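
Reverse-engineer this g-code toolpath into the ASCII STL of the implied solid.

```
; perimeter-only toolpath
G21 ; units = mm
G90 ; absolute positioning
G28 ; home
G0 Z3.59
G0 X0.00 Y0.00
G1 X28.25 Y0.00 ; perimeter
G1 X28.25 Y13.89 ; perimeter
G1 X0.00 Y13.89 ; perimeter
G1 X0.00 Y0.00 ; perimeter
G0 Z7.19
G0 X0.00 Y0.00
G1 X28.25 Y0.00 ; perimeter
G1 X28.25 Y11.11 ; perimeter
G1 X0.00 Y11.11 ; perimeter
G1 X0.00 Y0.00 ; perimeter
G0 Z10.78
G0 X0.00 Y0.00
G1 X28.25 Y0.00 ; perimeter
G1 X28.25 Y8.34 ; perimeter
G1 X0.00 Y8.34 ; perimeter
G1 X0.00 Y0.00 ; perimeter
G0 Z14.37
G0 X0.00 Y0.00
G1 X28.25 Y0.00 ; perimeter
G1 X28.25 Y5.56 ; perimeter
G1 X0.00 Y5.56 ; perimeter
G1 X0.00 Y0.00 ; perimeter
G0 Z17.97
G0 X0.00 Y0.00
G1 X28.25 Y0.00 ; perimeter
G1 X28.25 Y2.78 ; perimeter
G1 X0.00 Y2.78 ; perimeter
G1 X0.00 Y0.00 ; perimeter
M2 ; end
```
solid part
  facet normal 0.0000 0.0000 -1.0000
    outer loop
      vertex 28.25 16.67 0.00
      vertex 28.25 0.00 0.00
      vertex 0.00 0.00 0.00
    endloop
  endfacet
  facet normal 0.0000 0.0000 -1.0000
    outer loop
      vertex 0.00 16.67 0.00
      vertex 28.25 16.67 0.00
      vertex 0.00 0.00 0.00
    endloop
  endfacet
  facet normal 0.0000 -1.0000 0.0000
    outer loop
      vertex 0.00 0.00 0.00
      vertex 28.25 0.00 0.00
      vertex 28.25 0.00 21.56
    endloop
  endfacet
  facet normal 0.0000 -1.0000 0.0000
    outer loop
      vertex 0.00 0.00 0.00
      vertex 28.25 0.00 21.56
      vertex 0.00 0.00 21.56
    endloop
  endfacet
  facet normal 0.0000 0.7911 0.6117
    outer loop
      vertex 0.00 0.00 21.56
      vertex 28.25 0.00 21.56
      vertex 28.25 16.67 0.00
    endloop
  endfacet
  facet normal 0.0000 0.7911 0.6117
    outer loop
      vertex 0.00 0.00 21.56
      vertex 28.25 16.67 0.00
      vertex 0.00 16.67 0.00
    endloop
  endfacet
  facet normal -1.0000 0.0000 0.0000
    outer loop
      vertex 0.00 0.00 21.56
      vertex 0.00 16.67 0.00
      vertex 0.00 0.00 0.00
    endloop
  endfacet
  facet normal 1.0000 0.0000 0.0000
    outer loop
      vertex 28.25 0.00 0.00
      vertex 28.25 16.67 0.00
      vertex 28.25 0.00 21.56
    endloop
  endfacet
endsolid part

The G0 Z moves step by Δz≈3.59 mm. The G1 loops shrink linearly with z, so the solid tapers from its base footprint up to z≈21.6. Closing with a flat bottom cap and the tapered top and triangulating gives 8 facets — a wedge (ramp): 28.2 × 16.7 mm base, rising to 21.6 mm along the y=0 edge and sloping linearly to z=0 at y=16.7.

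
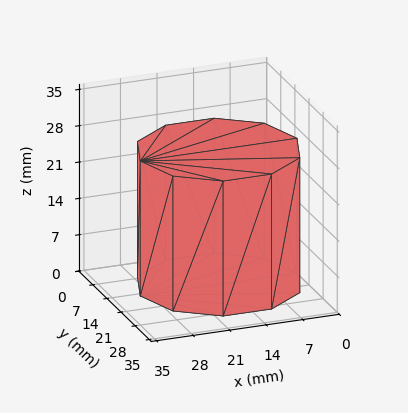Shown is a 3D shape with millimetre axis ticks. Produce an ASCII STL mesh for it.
Reading the render: the shape is a regular 10-sided prism (a cylinder approximated with 10 flat sides), circumscribed radius ≈ 15 mm, height ≈ 26 mm (dimensions read to the nearest mm from the axis ticks). For the STL, each face is triangulated and given an outward normal.

solid part
  facet normal 0.0000 0.0000 -1.0000
    outer loop
      vertex 19.64 29.27 0.00
      vertex 27.14 23.82 0.00
      vertex 30.00 15.00 0.00
    endloop
  endfacet
  facet normal 0.0000 0.0000 -1.0000
    outer loop
      vertex 10.36 29.27 0.00
      vertex 19.64 29.27 0.00
      vertex 30.00 15.00 0.00
    endloop
  endfacet
  facet normal 0.0000 0.0000 -1.0000
    outer loop
      vertex 2.86 23.82 0.00
      vertex 10.36 29.27 0.00
      vertex 30.00 15.00 0.00
    endloop
  endfacet
  facet normal 0.0000 0.0000 -1.0000
    outer loop
      vertex 0.00 15.00 0.00
      vertex 2.86 23.82 0.00
      vertex 30.00 15.00 0.00
    endloop
  endfacet
  facet normal 0.0000 0.0000 -1.0000
    outer loop
      vertex 2.86 6.18 0.00
      vertex 0.00 15.00 0.00
      vertex 30.00 15.00 0.00
    endloop
  endfacet
  facet normal 0.0000 0.0000 -1.0000
    outer loop
      vertex 10.36 0.73 0.00
      vertex 2.86 6.18 0.00
      vertex 30.00 15.00 0.00
    endloop
  endfacet
  facet normal 0.0000 0.0000 -1.0000
    outer loop
      vertex 19.64 0.73 0.00
      vertex 10.36 0.73 0.00
      vertex 30.00 15.00 0.00
    endloop
  endfacet
  facet normal 0.0000 0.0000 -1.0000
    outer loop
      vertex 27.14 6.18 0.00
      vertex 19.64 0.73 0.00
      vertex 30.00 15.00 0.00
    endloop
  endfacet
  facet normal 0.0000 0.0000 1.0000
    outer loop
      vertex 30.00 15.00 26.00
      vertex 27.14 23.82 26.00
      vertex 19.64 29.27 26.00
    endloop
  endfacet
  facet normal 0.0000 0.0000 1.0000
    outer loop
      vertex 30.00 15.00 26.00
      vertex 19.64 29.27 26.00
      vertex 10.36 29.27 26.00
    endloop
  endfacet
  facet normal 0.0000 0.0000 1.0000
    outer loop
      vertex 30.00 15.00 26.00
      vertex 10.36 29.27 26.00
      vertex 2.86 23.82 26.00
    endloop
  endfacet
  facet normal 0.0000 0.0000 1.0000
    outer loop
      vertex 30.00 15.00 26.00
      vertex 2.86 23.82 26.00
      vertex 0.00 15.00 26.00
    endloop
  endfacet
  facet normal 0.0000 0.0000 1.0000
    outer loop
      vertex 30.00 15.00 26.00
      vertex 0.00 15.00 26.00
      vertex 2.86 6.18 26.00
    endloop
  endfacet
  facet normal 0.0000 0.0000 1.0000
    outer loop
      vertex 30.00 15.00 26.00
      vertex 2.86 6.18 26.00
      vertex 10.36 0.73 26.00
    endloop
  endfacet
  facet normal 0.0000 0.0000 1.0000
    outer loop
      vertex 30.00 15.00 26.00
      vertex 10.36 0.73 26.00
      vertex 19.64 0.73 26.00
    endloop
  endfacet
  facet normal 0.0000 0.0000 1.0000
    outer loop
      vertex 30.00 15.00 26.00
      vertex 19.64 0.73 26.00
      vertex 27.14 6.18 26.00
    endloop
  endfacet
  facet normal 0.9512 0.3085 0.0000
    outer loop
      vertex 30.00 15.00 0.00
      vertex 27.14 23.82 0.00
      vertex 27.14 23.82 26.00
    endloop
  endfacet
  facet normal 0.9512 0.3085 0.0000
    outer loop
      vertex 30.00 15.00 0.00
      vertex 27.14 23.82 26.00
      vertex 30.00 15.00 26.00
    endloop
  endfacet
  facet normal 0.5879 0.8090 0.0000
    outer loop
      vertex 27.14 23.82 0.00
      vertex 19.64 29.27 0.00
      vertex 19.64 29.27 26.00
    endloop
  endfacet
  facet normal 0.5879 0.8090 0.0000
    outer loop
      vertex 27.14 23.82 0.00
      vertex 19.64 29.27 26.00
      vertex 27.14 23.82 26.00
    endloop
  endfacet
  facet normal 0.0000 1.0000 0.0000
    outer loop
      vertex 19.64 29.27 0.00
      vertex 10.36 29.27 0.00
      vertex 10.36 29.27 26.00
    endloop
  endfacet
  facet normal 0.0000 1.0000 0.0000
    outer loop
      vertex 19.64 29.27 0.00
      vertex 10.36 29.27 26.00
      vertex 19.64 29.27 26.00
    endloop
  endfacet
  facet normal -0.5879 0.8090 0.0000
    outer loop
      vertex 10.36 29.27 0.00
      vertex 2.86 23.82 0.00
      vertex 2.86 23.82 26.00
    endloop
  endfacet
  facet normal -0.5879 0.8090 0.0000
    outer loop
      vertex 10.36 29.27 0.00
      vertex 2.86 23.82 26.00
      vertex 10.36 29.27 26.00
    endloop
  endfacet
  facet normal -0.9512 0.3085 0.0000
    outer loop
      vertex 2.86 23.82 0.00
      vertex 0.00 15.00 0.00
      vertex 0.00 15.00 26.00
    endloop
  endfacet
  facet normal -0.9512 0.3085 0.0000
    outer loop
      vertex 2.86 23.82 0.00
      vertex 0.00 15.00 26.00
      vertex 2.86 23.82 26.00
    endloop
  endfacet
  facet normal -0.9512 -0.3085 0.0000
    outer loop
      vertex 0.00 15.00 0.00
      vertex 2.86 6.18 0.00
      vertex 2.86 6.18 26.00
    endloop
  endfacet
  facet normal -0.9512 -0.3085 0.0000
    outer loop
      vertex 0.00 15.00 0.00
      vertex 2.86 6.18 26.00
      vertex 0.00 15.00 26.00
    endloop
  endfacet
  facet normal -0.5879 -0.8090 0.0000
    outer loop
      vertex 2.86 6.18 0.00
      vertex 10.36 0.73 0.00
      vertex 10.36 0.73 26.00
    endloop
  endfacet
  facet normal -0.5879 -0.8090 0.0000
    outer loop
      vertex 2.86 6.18 0.00
      vertex 10.36 0.73 26.00
      vertex 2.86 6.18 26.00
    endloop
  endfacet
  facet normal 0.0000 -1.0000 0.0000
    outer loop
      vertex 10.36 0.73 0.00
      vertex 19.64 0.73 0.00
      vertex 19.64 0.73 26.00
    endloop
  endfacet
  facet normal 0.0000 -1.0000 0.0000
    outer loop
      vertex 10.36 0.73 0.00
      vertex 19.64 0.73 26.00
      vertex 10.36 0.73 26.00
    endloop
  endfacet
  facet normal 0.5879 -0.8090 0.0000
    outer loop
      vertex 19.64 0.73 0.00
      vertex 27.14 6.18 0.00
      vertex 27.14 6.18 26.00
    endloop
  endfacet
  facet normal 0.5879 -0.8090 0.0000
    outer loop
      vertex 19.64 0.73 0.00
      vertex 27.14 6.18 26.00
      vertex 19.64 0.73 26.00
    endloop
  endfacet
  facet normal 0.9512 -0.3085 0.0000
    outer loop
      vertex 27.14 6.18 0.00
      vertex 30.00 15.00 0.00
      vertex 30.00 15.00 26.00
    endloop
  endfacet
  facet normal 0.9512 -0.3085 0.0000
    outer loop
      vertex 27.14 6.18 0.00
      vertex 30.00 15.00 26.00
      vertex 27.14 6.18 26.00
    endloop
  endfacet
endsolid part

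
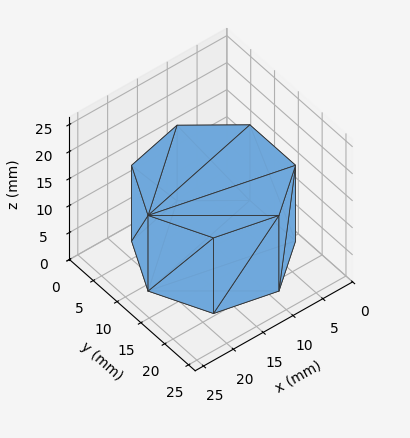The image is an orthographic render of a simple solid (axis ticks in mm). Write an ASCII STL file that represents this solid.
Reading the render: the shape is a regular 7-sided prism (a cylinder approximated with 7 flat sides), circumscribed radius ≈ 11 mm, height ≈ 14 mm (dimensions read to the nearest mm from the axis ticks). For the STL, each face is triangulated and given an outward normal.

solid part
  facet normal 0.0000 0.0000 -1.0000
    outer loop
      vertex 8.6 21.7 0.0
      vertex 17.9 19.6 0.0
      vertex 22.0 11.0 0.0
    endloop
  endfacet
  facet normal 0.0000 0.0000 -1.0000
    outer loop
      vertex 1.1 15.8 0.0
      vertex 8.6 21.7 0.0
      vertex 22.0 11.0 0.0
    endloop
  endfacet
  facet normal 0.0000 0.0000 -1.0000
    outer loop
      vertex 1.1 6.2 0.0
      vertex 1.1 15.8 0.0
      vertex 22.0 11.0 0.0
    endloop
  endfacet
  facet normal 0.0000 0.0000 -1.0000
    outer loop
      vertex 8.6 0.3 0.0
      vertex 1.1 6.2 0.0
      vertex 22.0 11.0 0.0
    endloop
  endfacet
  facet normal 0.0000 0.0000 -1.0000
    outer loop
      vertex 17.9 2.4 0.0
      vertex 8.6 0.3 0.0
      vertex 22.0 11.0 0.0
    endloop
  endfacet
  facet normal 0.0000 0.0000 1.0000
    outer loop
      vertex 22.0 11.0 14.0
      vertex 17.9 19.6 14.0
      vertex 8.6 21.7 14.0
    endloop
  endfacet
  facet normal 0.0000 0.0000 1.0000
    outer loop
      vertex 22.0 11.0 14.0
      vertex 8.6 21.7 14.0
      vertex 1.1 15.8 14.0
    endloop
  endfacet
  facet normal 0.0000 0.0000 1.0000
    outer loop
      vertex 22.0 11.0 14.0
      vertex 1.1 15.8 14.0
      vertex 1.1 6.2 14.0
    endloop
  endfacet
  facet normal 0.0000 0.0000 1.0000
    outer loop
      vertex 22.0 11.0 14.0
      vertex 1.1 6.2 14.0
      vertex 8.6 0.3 14.0
    endloop
  endfacet
  facet normal 0.0000 0.0000 1.0000
    outer loop
      vertex 22.0 11.0 14.0
      vertex 8.6 0.3 14.0
      vertex 17.9 2.4 14.0
    endloop
  endfacet
  facet normal 0.9027 0.4303 0.0000
    outer loop
      vertex 22.0 11.0 0.0
      vertex 17.9 19.6 0.0
      vertex 17.9 19.6 14.0
    endloop
  endfacet
  facet normal 0.9027 0.4303 0.0000
    outer loop
      vertex 22.0 11.0 0.0
      vertex 17.9 19.6 14.0
      vertex 22.0 11.0 14.0
    endloop
  endfacet
  facet normal 0.2203 0.9754 0.0000
    outer loop
      vertex 17.9 19.6 0.0
      vertex 8.6 21.7 0.0
      vertex 8.6 21.7 14.0
    endloop
  endfacet
  facet normal 0.2203 0.9754 0.0000
    outer loop
      vertex 17.9 19.6 0.0
      vertex 8.6 21.7 14.0
      vertex 17.9 19.6 14.0
    endloop
  endfacet
  facet normal -0.6183 0.7860 0.0000
    outer loop
      vertex 8.6 21.7 0.0
      vertex 1.1 15.8 0.0
      vertex 1.1 15.8 14.0
    endloop
  endfacet
  facet normal -0.6183 0.7860 0.0000
    outer loop
      vertex 8.6 21.7 0.0
      vertex 1.1 15.8 14.0
      vertex 8.6 21.7 14.0
    endloop
  endfacet
  facet normal -1.0000 0.0000 0.0000
    outer loop
      vertex 1.1 15.8 0.0
      vertex 1.1 6.2 0.0
      vertex 1.1 6.2 14.0
    endloop
  endfacet
  facet normal -1.0000 0.0000 0.0000
    outer loop
      vertex 1.1 15.8 0.0
      vertex 1.1 6.2 14.0
      vertex 1.1 15.8 14.0
    endloop
  endfacet
  facet normal -0.6183 -0.7860 0.0000
    outer loop
      vertex 1.1 6.2 0.0
      vertex 8.6 0.3 0.0
      vertex 8.6 0.3 14.0
    endloop
  endfacet
  facet normal -0.6183 -0.7860 0.0000
    outer loop
      vertex 1.1 6.2 0.0
      vertex 8.6 0.3 14.0
      vertex 1.1 6.2 14.0
    endloop
  endfacet
  facet normal 0.2203 -0.9754 0.0000
    outer loop
      vertex 8.6 0.3 0.0
      vertex 17.9 2.4 0.0
      vertex 17.9 2.4 14.0
    endloop
  endfacet
  facet normal 0.2203 -0.9754 0.0000
    outer loop
      vertex 8.6 0.3 0.0
      vertex 17.9 2.4 14.0
      vertex 8.6 0.3 14.0
    endloop
  endfacet
  facet normal 0.9027 -0.4303 0.0000
    outer loop
      vertex 17.9 2.4 0.0
      vertex 22.0 11.0 0.0
      vertex 22.0 11.0 14.0
    endloop
  endfacet
  facet normal 0.9027 -0.4303 0.0000
    outer loop
      vertex 17.9 2.4 0.0
      vertex 22.0 11.0 14.0
      vertex 17.9 2.4 14.0
    endloop
  endfacet
endsolid part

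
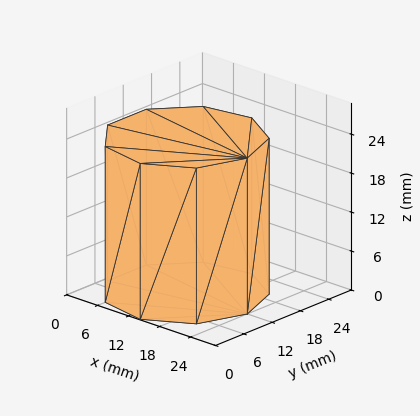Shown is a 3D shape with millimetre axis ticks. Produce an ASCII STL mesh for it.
Reading the render: the shape is a regular 9-sided prism (a cylinder approximated with 9 flat sides), circumscribed radius ≈ 12 mm, height ≈ 24 mm (dimensions read to the nearest mm from the axis ticks). For the STL, each face is triangulated and given an outward normal.

solid part
  facet normal 0.0000 0.0000 -1.0000
    outer loop
      vertex 14.08 23.82 0.00
      vertex 21.19 19.71 0.00
      vertex 24.00 12.00 0.00
    endloop
  endfacet
  facet normal 0.0000 0.0000 -1.0000
    outer loop
      vertex 6.00 22.39 0.00
      vertex 14.08 23.82 0.00
      vertex 24.00 12.00 0.00
    endloop
  endfacet
  facet normal 0.0000 0.0000 -1.0000
    outer loop
      vertex 0.72 16.10 0.00
      vertex 6.00 22.39 0.00
      vertex 24.00 12.00 0.00
    endloop
  endfacet
  facet normal 0.0000 0.0000 -1.0000
    outer loop
      vertex 0.72 7.90 0.00
      vertex 0.72 16.10 0.00
      vertex 24.00 12.00 0.00
    endloop
  endfacet
  facet normal 0.0000 0.0000 -1.0000
    outer loop
      vertex 6.00 1.61 0.00
      vertex 0.72 7.90 0.00
      vertex 24.00 12.00 0.00
    endloop
  endfacet
  facet normal 0.0000 0.0000 -1.0000
    outer loop
      vertex 14.08 0.18 0.00
      vertex 6.00 1.61 0.00
      vertex 24.00 12.00 0.00
    endloop
  endfacet
  facet normal 0.0000 0.0000 -1.0000
    outer loop
      vertex 21.19 4.29 0.00
      vertex 14.08 0.18 0.00
      vertex 24.00 12.00 0.00
    endloop
  endfacet
  facet normal 0.0000 0.0000 1.0000
    outer loop
      vertex 24.00 12.00 24.00
      vertex 21.19 19.71 24.00
      vertex 14.08 23.82 24.00
    endloop
  endfacet
  facet normal 0.0000 0.0000 1.0000
    outer loop
      vertex 24.00 12.00 24.00
      vertex 14.08 23.82 24.00
      vertex 6.00 22.39 24.00
    endloop
  endfacet
  facet normal 0.0000 0.0000 1.0000
    outer loop
      vertex 24.00 12.00 24.00
      vertex 6.00 22.39 24.00
      vertex 0.72 16.10 24.00
    endloop
  endfacet
  facet normal 0.0000 0.0000 1.0000
    outer loop
      vertex 24.00 12.00 24.00
      vertex 0.72 16.10 24.00
      vertex 0.72 7.90 24.00
    endloop
  endfacet
  facet normal 0.0000 0.0000 1.0000
    outer loop
      vertex 24.00 12.00 24.00
      vertex 0.72 7.90 24.00
      vertex 6.00 1.61 24.00
    endloop
  endfacet
  facet normal 0.0000 0.0000 1.0000
    outer loop
      vertex 24.00 12.00 24.00
      vertex 6.00 1.61 24.00
      vertex 14.08 0.18 24.00
    endloop
  endfacet
  facet normal 0.0000 0.0000 1.0000
    outer loop
      vertex 24.00 12.00 24.00
      vertex 14.08 0.18 24.00
      vertex 21.19 4.29 24.00
    endloop
  endfacet
  facet normal 0.9395 0.3424 0.0000
    outer loop
      vertex 24.00 12.00 0.00
      vertex 21.19 19.71 0.00
      vertex 21.19 19.71 24.00
    endloop
  endfacet
  facet normal 0.9395 0.3424 0.0000
    outer loop
      vertex 24.00 12.00 0.00
      vertex 21.19 19.71 24.00
      vertex 24.00 12.00 24.00
    endloop
  endfacet
  facet normal 0.5005 0.8658 0.0000
    outer loop
      vertex 21.19 19.71 0.00
      vertex 14.08 23.82 0.00
      vertex 14.08 23.82 24.00
    endloop
  endfacet
  facet normal 0.5005 0.8658 0.0000
    outer loop
      vertex 21.19 19.71 0.00
      vertex 14.08 23.82 24.00
      vertex 21.19 19.71 24.00
    endloop
  endfacet
  facet normal -0.1743 0.9847 0.0000
    outer loop
      vertex 14.08 23.82 0.00
      vertex 6.00 22.39 0.00
      vertex 6.00 22.39 24.00
    endloop
  endfacet
  facet normal -0.1743 0.9847 0.0000
    outer loop
      vertex 14.08 23.82 0.00
      vertex 6.00 22.39 24.00
      vertex 14.08 23.82 24.00
    endloop
  endfacet
  facet normal -0.7659 0.6429 0.0000
    outer loop
      vertex 6.00 22.39 0.00
      vertex 0.72 16.10 0.00
      vertex 0.72 16.10 24.00
    endloop
  endfacet
  facet normal -0.7659 0.6429 0.0000
    outer loop
      vertex 6.00 22.39 0.00
      vertex 0.72 16.10 24.00
      vertex 6.00 22.39 24.00
    endloop
  endfacet
  facet normal -1.0000 0.0000 0.0000
    outer loop
      vertex 0.72 16.10 0.00
      vertex 0.72 7.90 0.00
      vertex 0.72 7.90 24.00
    endloop
  endfacet
  facet normal -1.0000 0.0000 0.0000
    outer loop
      vertex 0.72 16.10 0.00
      vertex 0.72 7.90 24.00
      vertex 0.72 16.10 24.00
    endloop
  endfacet
  facet normal -0.7659 -0.6429 0.0000
    outer loop
      vertex 0.72 7.90 0.00
      vertex 6.00 1.61 0.00
      vertex 6.00 1.61 24.00
    endloop
  endfacet
  facet normal -0.7659 -0.6429 0.0000
    outer loop
      vertex 0.72 7.90 0.00
      vertex 6.00 1.61 24.00
      vertex 0.72 7.90 24.00
    endloop
  endfacet
  facet normal -0.1743 -0.9847 0.0000
    outer loop
      vertex 6.00 1.61 0.00
      vertex 14.08 0.18 0.00
      vertex 14.08 0.18 24.00
    endloop
  endfacet
  facet normal -0.1743 -0.9847 0.0000
    outer loop
      vertex 6.00 1.61 0.00
      vertex 14.08 0.18 24.00
      vertex 6.00 1.61 24.00
    endloop
  endfacet
  facet normal 0.5005 -0.8658 0.0000
    outer loop
      vertex 14.08 0.18 0.00
      vertex 21.19 4.29 0.00
      vertex 21.19 4.29 24.00
    endloop
  endfacet
  facet normal 0.5005 -0.8658 0.0000
    outer loop
      vertex 14.08 0.18 0.00
      vertex 21.19 4.29 24.00
      vertex 14.08 0.18 24.00
    endloop
  endfacet
  facet normal 0.9395 -0.3424 0.0000
    outer loop
      vertex 21.19 4.29 0.00
      vertex 24.00 12.00 0.00
      vertex 24.00 12.00 24.00
    endloop
  endfacet
  facet normal 0.9395 -0.3424 0.0000
    outer loop
      vertex 21.19 4.29 0.00
      vertex 24.00 12.00 24.00
      vertex 21.19 4.29 24.00
    endloop
  endfacet
endsolid part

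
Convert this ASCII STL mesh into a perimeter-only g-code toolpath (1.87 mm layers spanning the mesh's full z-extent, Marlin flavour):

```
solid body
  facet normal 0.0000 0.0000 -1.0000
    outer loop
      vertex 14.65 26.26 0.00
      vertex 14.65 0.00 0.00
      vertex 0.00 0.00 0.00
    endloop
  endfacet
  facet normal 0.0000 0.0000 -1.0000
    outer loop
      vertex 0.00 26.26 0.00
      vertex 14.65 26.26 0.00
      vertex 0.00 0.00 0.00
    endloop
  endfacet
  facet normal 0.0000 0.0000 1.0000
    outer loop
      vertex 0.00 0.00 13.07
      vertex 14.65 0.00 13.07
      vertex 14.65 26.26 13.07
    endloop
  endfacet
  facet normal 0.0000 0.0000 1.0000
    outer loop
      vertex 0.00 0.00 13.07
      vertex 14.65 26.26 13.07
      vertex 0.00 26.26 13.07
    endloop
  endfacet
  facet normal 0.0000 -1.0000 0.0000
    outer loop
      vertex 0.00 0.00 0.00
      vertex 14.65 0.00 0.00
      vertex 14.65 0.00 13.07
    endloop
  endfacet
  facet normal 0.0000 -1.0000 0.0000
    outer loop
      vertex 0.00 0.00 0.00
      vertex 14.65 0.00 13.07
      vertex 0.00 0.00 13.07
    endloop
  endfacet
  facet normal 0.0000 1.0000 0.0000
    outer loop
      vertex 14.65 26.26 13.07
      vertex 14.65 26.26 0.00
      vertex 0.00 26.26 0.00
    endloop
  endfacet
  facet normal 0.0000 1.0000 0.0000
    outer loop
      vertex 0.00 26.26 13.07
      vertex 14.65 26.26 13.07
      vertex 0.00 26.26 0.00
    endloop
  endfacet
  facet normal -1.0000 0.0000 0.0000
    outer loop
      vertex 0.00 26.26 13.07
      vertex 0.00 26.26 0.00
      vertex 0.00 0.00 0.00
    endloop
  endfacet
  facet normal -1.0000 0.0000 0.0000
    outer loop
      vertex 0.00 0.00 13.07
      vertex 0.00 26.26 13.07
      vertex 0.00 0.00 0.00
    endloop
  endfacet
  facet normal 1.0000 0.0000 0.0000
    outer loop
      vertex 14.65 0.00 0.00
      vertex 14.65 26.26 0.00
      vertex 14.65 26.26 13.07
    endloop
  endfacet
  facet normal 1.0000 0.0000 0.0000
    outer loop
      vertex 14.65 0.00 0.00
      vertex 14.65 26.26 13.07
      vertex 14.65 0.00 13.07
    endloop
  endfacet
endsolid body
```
; perimeter-only toolpath
G21 ; units = mm
G90 ; absolute positioning
G28 ; home
; layer 1
G0 Z1.87
G0 X0.00 Y0.00
G1 X14.65 Y0.00
G1 X14.65 Y26.26
G1 X0.00 Y26.26
G1 X0.00 Y0.00
; layer 2
G0 Z3.73
G0 X0.00 Y0.00
G1 X14.65 Y0.00
G1 X14.65 Y26.26
G1 X0.00 Y26.26
G1 X0.00 Y0.00
; layer 3
G0 Z5.60
G0 X0.00 Y0.00
G1 X14.65 Y0.00
G1 X14.65 Y26.26
G1 X0.00 Y26.26
G1 X0.00 Y0.00
; layer 4
G0 Z7.47
G0 X0.00 Y0.00
G1 X14.65 Y0.00
G1 X14.65 Y26.26
G1 X0.00 Y26.26
G1 X0.00 Y0.00
; layer 5
G0 Z9.34
G0 X0.00 Y0.00
G1 X14.65 Y0.00
G1 X14.65 Y26.26
G1 X0.00 Y26.26
G1 X0.00 Y0.00
; layer 6
G0 Z11.20
G0 X0.00 Y0.00
G1 X14.65 Y0.00
G1 X14.65 Y26.26
G1 X0.00 Y26.26
G1 X0.00 Y0.00
; layer 7
G0 Z13.07
G0 X0.00 Y0.00
G1 X14.65 Y0.00
G1 X14.65 Y26.26
G1 X0.00 Y26.26
G1 X0.00 Y0.00
M2 ; end

The solid is a rectangular box, roughly 14.7 × 26.3 mm footprint and 13.1 mm tall. Slicing at Δz = 1.87 mm — 7 equal slices spanning the solid's height, so layer i sits at z = i·h/7 — gives 7 non-empty perimeters. Each is a 4-segment closed polygon; G0 lifts to the layer z and rapids to the start vertex, then G1 traces the edges.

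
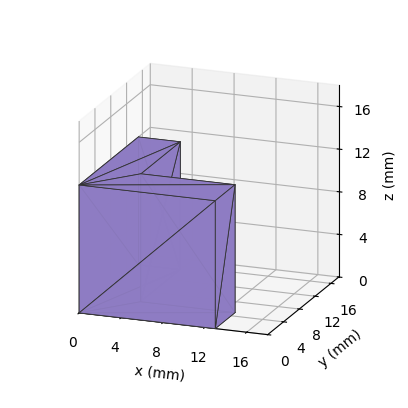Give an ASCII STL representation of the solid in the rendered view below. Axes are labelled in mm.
Reading the render: the shape is an L-shaped prism: outer 13 × 15 mm, arm thicknesses ≈ 5 mm (horizontal) and 4 mm (vertical), extruded 12 mm in z (dimensions read to the nearest mm from the axis ticks). For the STL, each face is triangulated and given an outward normal.

solid part
  facet normal 0.0000 0.0000 -1.0000
    outer loop
      vertex 13.00 5.00 0.00
      vertex 13.00 0.00 0.00
      vertex 0.00 0.00 0.00
    endloop
  endfacet
  facet normal 0.0000 0.0000 -1.0000
    outer loop
      vertex 4.00 5.00 0.00
      vertex 13.00 5.00 0.00
      vertex 0.00 0.00 0.00
    endloop
  endfacet
  facet normal 0.0000 0.0000 -1.0000
    outer loop
      vertex 4.00 15.00 0.00
      vertex 4.00 5.00 0.00
      vertex 0.00 0.00 0.00
    endloop
  endfacet
  facet normal 0.0000 0.0000 -1.0000
    outer loop
      vertex 0.00 15.00 0.00
      vertex 4.00 15.00 0.00
      vertex 0.00 0.00 0.00
    endloop
  endfacet
  facet normal 0.0000 0.0000 1.0000
    outer loop
      vertex 0.00 0.00 12.00
      vertex 13.00 0.00 12.00
      vertex 13.00 5.00 12.00
    endloop
  endfacet
  facet normal 0.0000 0.0000 1.0000
    outer loop
      vertex 0.00 0.00 12.00
      vertex 13.00 5.00 12.00
      vertex 4.00 5.00 12.00
    endloop
  endfacet
  facet normal 0.0000 0.0000 1.0000
    outer loop
      vertex 0.00 0.00 12.00
      vertex 4.00 5.00 12.00
      vertex 4.00 15.00 12.00
    endloop
  endfacet
  facet normal 0.0000 0.0000 1.0000
    outer loop
      vertex 0.00 0.00 12.00
      vertex 4.00 15.00 12.00
      vertex 0.00 15.00 12.00
    endloop
  endfacet
  facet normal 0.0000 -1.0000 0.0000
    outer loop
      vertex 0.00 0.00 0.00
      vertex 13.00 0.00 0.00
      vertex 13.00 0.00 12.00
    endloop
  endfacet
  facet normal 0.0000 -1.0000 0.0000
    outer loop
      vertex 0.00 0.00 0.00
      vertex 13.00 0.00 12.00
      vertex 0.00 0.00 12.00
    endloop
  endfacet
  facet normal 1.0000 0.0000 0.0000
    outer loop
      vertex 13.00 0.00 0.00
      vertex 13.00 5.00 0.00
      vertex 13.00 5.00 12.00
    endloop
  endfacet
  facet normal 1.0000 0.0000 0.0000
    outer loop
      vertex 13.00 0.00 0.00
      vertex 13.00 5.00 12.00
      vertex 13.00 0.00 12.00
    endloop
  endfacet
  facet normal 0.0000 1.0000 0.0000
    outer loop
      vertex 13.00 5.00 0.00
      vertex 4.00 5.00 0.00
      vertex 4.00 5.00 12.00
    endloop
  endfacet
  facet normal 0.0000 1.0000 0.0000
    outer loop
      vertex 13.00 5.00 0.00
      vertex 4.00 5.00 12.00
      vertex 13.00 5.00 12.00
    endloop
  endfacet
  facet normal 1.0000 0.0000 0.0000
    outer loop
      vertex 4.00 5.00 0.00
      vertex 4.00 15.00 0.00
      vertex 4.00 15.00 12.00
    endloop
  endfacet
  facet normal 1.0000 0.0000 0.0000
    outer loop
      vertex 4.00 5.00 0.00
      vertex 4.00 15.00 12.00
      vertex 4.00 5.00 12.00
    endloop
  endfacet
  facet normal 0.0000 1.0000 0.0000
    outer loop
      vertex 4.00 15.00 0.00
      vertex 0.00 15.00 0.00
      vertex 0.00 15.00 12.00
    endloop
  endfacet
  facet normal 0.0000 1.0000 0.0000
    outer loop
      vertex 4.00 15.00 0.00
      vertex 0.00 15.00 12.00
      vertex 4.00 15.00 12.00
    endloop
  endfacet
  facet normal -1.0000 0.0000 0.0000
    outer loop
      vertex 0.00 15.00 0.00
      vertex 0.00 0.00 0.00
      vertex 0.00 0.00 12.00
    endloop
  endfacet
  facet normal -1.0000 0.0000 0.0000
    outer loop
      vertex 0.00 15.00 0.00
      vertex 0.00 0.00 12.00
      vertex 0.00 15.00 12.00
    endloop
  endfacet
endsolid part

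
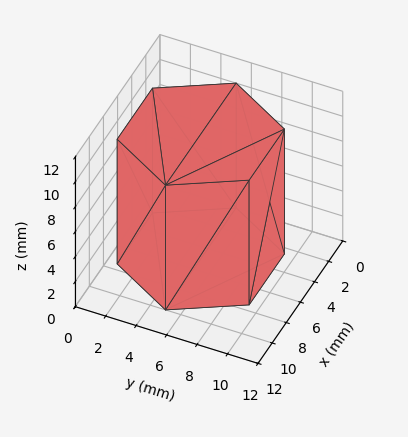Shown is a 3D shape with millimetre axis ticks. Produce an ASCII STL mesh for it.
Reading the render: the shape is a regular 6-sided prism (a cylinder approximated with 6 flat sides), circumscribed radius ≈ 5 mm, height ≈ 10 mm (dimensions read to the nearest mm from the axis ticks). For the STL, each face is triangulated and given an outward normal.

solid part
  facet normal 0.0000 0.0000 -1.0000
    outer loop
      vertex 2.50 9.33 0.00
      vertex 7.50 9.33 0.00
      vertex 10.00 5.00 0.00
    endloop
  endfacet
  facet normal 0.0000 0.0000 -1.0000
    outer loop
      vertex 0.00 5.00 0.00
      vertex 2.50 9.33 0.00
      vertex 10.00 5.00 0.00
    endloop
  endfacet
  facet normal 0.0000 0.0000 -1.0000
    outer loop
      vertex 2.50 0.67 0.00
      vertex 0.00 5.00 0.00
      vertex 10.00 5.00 0.00
    endloop
  endfacet
  facet normal 0.0000 0.0000 -1.0000
    outer loop
      vertex 7.50 0.67 0.00
      vertex 2.50 0.67 0.00
      vertex 10.00 5.00 0.00
    endloop
  endfacet
  facet normal 0.0000 0.0000 1.0000
    outer loop
      vertex 10.00 5.00 10.00
      vertex 7.50 9.33 10.00
      vertex 2.50 9.33 10.00
    endloop
  endfacet
  facet normal 0.0000 0.0000 1.0000
    outer loop
      vertex 10.00 5.00 10.00
      vertex 2.50 9.33 10.00
      vertex 0.00 5.00 10.00
    endloop
  endfacet
  facet normal 0.0000 0.0000 1.0000
    outer loop
      vertex 10.00 5.00 10.00
      vertex 0.00 5.00 10.00
      vertex 2.50 0.67 10.00
    endloop
  endfacet
  facet normal 0.0000 0.0000 1.0000
    outer loop
      vertex 10.00 5.00 10.00
      vertex 2.50 0.67 10.00
      vertex 7.50 0.67 10.00
    endloop
  endfacet
  facet normal 0.8660 0.5000 0.0000
    outer loop
      vertex 10.00 5.00 0.00
      vertex 7.50 9.33 0.00
      vertex 7.50 9.33 10.00
    endloop
  endfacet
  facet normal 0.8660 0.5000 0.0000
    outer loop
      vertex 10.00 5.00 0.00
      vertex 7.50 9.33 10.00
      vertex 10.00 5.00 10.00
    endloop
  endfacet
  facet normal 0.0000 1.0000 0.0000
    outer loop
      vertex 7.50 9.33 0.00
      vertex 2.50 9.33 0.00
      vertex 2.50 9.33 10.00
    endloop
  endfacet
  facet normal 0.0000 1.0000 0.0000
    outer loop
      vertex 7.50 9.33 0.00
      vertex 2.50 9.33 10.00
      vertex 7.50 9.33 10.00
    endloop
  endfacet
  facet normal -0.8660 0.5000 0.0000
    outer loop
      vertex 2.50 9.33 0.00
      vertex 0.00 5.00 0.00
      vertex 0.00 5.00 10.00
    endloop
  endfacet
  facet normal -0.8660 0.5000 0.0000
    outer loop
      vertex 2.50 9.33 0.00
      vertex 0.00 5.00 10.00
      vertex 2.50 9.33 10.00
    endloop
  endfacet
  facet normal -0.8660 -0.5000 0.0000
    outer loop
      vertex 0.00 5.00 0.00
      vertex 2.50 0.67 0.00
      vertex 2.50 0.67 10.00
    endloop
  endfacet
  facet normal -0.8660 -0.5000 0.0000
    outer loop
      vertex 0.00 5.00 0.00
      vertex 2.50 0.67 10.00
      vertex 0.00 5.00 10.00
    endloop
  endfacet
  facet normal 0.0000 -1.0000 0.0000
    outer loop
      vertex 2.50 0.67 0.00
      vertex 7.50 0.67 0.00
      vertex 7.50 0.67 10.00
    endloop
  endfacet
  facet normal 0.0000 -1.0000 0.0000
    outer loop
      vertex 2.50 0.67 0.00
      vertex 7.50 0.67 10.00
      vertex 2.50 0.67 10.00
    endloop
  endfacet
  facet normal 0.8660 -0.5000 0.0000
    outer loop
      vertex 7.50 0.67 0.00
      vertex 10.00 5.00 0.00
      vertex 10.00 5.00 10.00
    endloop
  endfacet
  facet normal 0.8660 -0.5000 0.0000
    outer loop
      vertex 7.50 0.67 0.00
      vertex 10.00 5.00 10.00
      vertex 7.50 0.67 10.00
    endloop
  endfacet
endsolid part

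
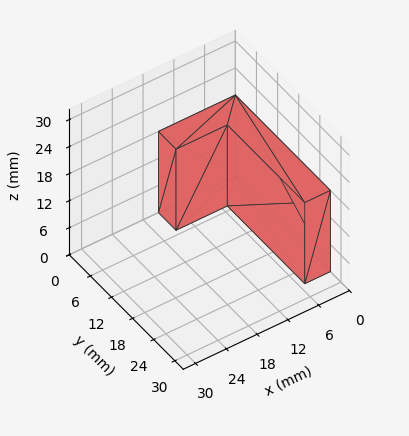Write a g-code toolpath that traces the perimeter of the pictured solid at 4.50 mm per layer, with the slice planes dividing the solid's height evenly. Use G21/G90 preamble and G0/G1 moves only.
Reading the render: the shape is an L-shaped prism: outer 15 × 27 mm, arm thicknesses ≈ 5 mm (horizontal) and 5 mm (vertical), extruded 18 mm in z (dimensions read to the nearest mm from the axis ticks). For the g-code, the solid's height is divided into equal slices at the stated Δz and each level perimeter traced with G1 moves after a G0 lift.

; perimeter-only toolpath
G21 ; units = mm
G90 ; absolute positioning
G28 ; home
; layer 1
G0 Z4.50
G0 X0.00 Y0.00
G1 X15.00 Y0.00
G1 X15.00 Y5.00
G1 X5.00 Y5.00
G1 X5.00 Y27.00
G1 X0.00 Y27.00
G1 X0.00 Y0.00
; layer 2
G0 Z9.00
G0 X0.00 Y0.00
G1 X15.00 Y0.00
G1 X15.00 Y5.00
G1 X5.00 Y5.00
G1 X5.00 Y27.00
G1 X0.00 Y27.00
G1 X0.00 Y0.00
; layer 3
G0 Z13.50
G0 X0.00 Y0.00
G1 X15.00 Y0.00
G1 X15.00 Y5.00
G1 X5.00 Y5.00
G1 X5.00 Y27.00
G1 X0.00 Y27.00
G1 X0.00 Y0.00
; layer 4
G0 Z18.00
G0 X0.00 Y0.00
G1 X15.00 Y0.00
G1 X15.00 Y5.00
G1 X5.00 Y5.00
G1 X5.00 Y27.00
G1 X0.00 Y27.00
G1 X0.00 Y0.00
M2 ; end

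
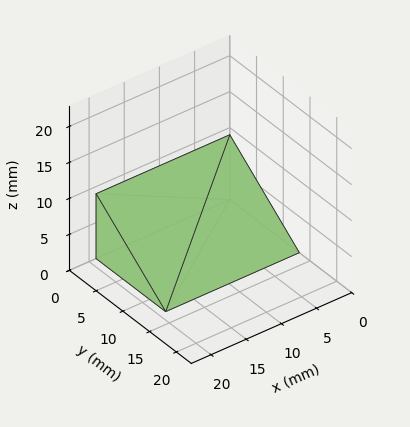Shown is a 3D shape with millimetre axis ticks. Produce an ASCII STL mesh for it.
Reading the render: the shape is a wedge (ramp): 19 × 13 mm base, rising to 9 mm along the y=0 edge and sloping linearly to z=0 at y=13 (dimensions read to the nearest mm from the axis ticks). For the STL, each face is triangulated and given an outward normal.

solid part
  facet normal 0.0000 0.0000 -1.0000
    outer loop
      vertex 19.000 13.000 0.000
      vertex 19.000 0.000 0.000
      vertex 0.000 0.000 0.000
    endloop
  endfacet
  facet normal 0.0000 0.0000 -1.0000
    outer loop
      vertex 0.000 13.000 0.000
      vertex 19.000 13.000 0.000
      vertex 0.000 0.000 0.000
    endloop
  endfacet
  facet normal 0.0000 -1.0000 0.0000
    outer loop
      vertex 0.000 0.000 0.000
      vertex 19.000 0.000 0.000
      vertex 19.000 0.000 9.000
    endloop
  endfacet
  facet normal 0.0000 -1.0000 0.0000
    outer loop
      vertex 0.000 0.000 0.000
      vertex 19.000 0.000 9.000
      vertex 0.000 0.000 9.000
    endloop
  endfacet
  facet normal 0.0000 0.5692 0.8222
    outer loop
      vertex 0.000 0.000 9.000
      vertex 19.000 0.000 9.000
      vertex 19.000 13.000 0.000
    endloop
  endfacet
  facet normal 0.0000 0.5692 0.8222
    outer loop
      vertex 0.000 0.000 9.000
      vertex 19.000 13.000 0.000
      vertex 0.000 13.000 0.000
    endloop
  endfacet
  facet normal -1.0000 0.0000 0.0000
    outer loop
      vertex 0.000 0.000 9.000
      vertex 0.000 13.000 0.000
      vertex 0.000 0.000 0.000
    endloop
  endfacet
  facet normal 1.0000 0.0000 0.0000
    outer loop
      vertex 19.000 0.000 0.000
      vertex 19.000 13.000 0.000
      vertex 19.000 0.000 9.000
    endloop
  endfacet
endsolid part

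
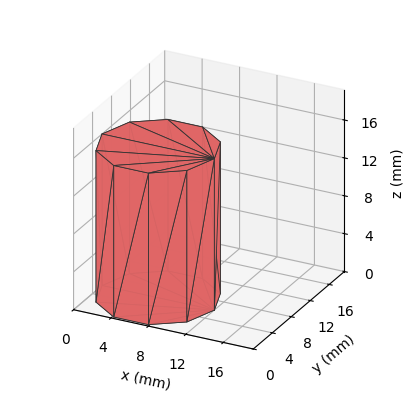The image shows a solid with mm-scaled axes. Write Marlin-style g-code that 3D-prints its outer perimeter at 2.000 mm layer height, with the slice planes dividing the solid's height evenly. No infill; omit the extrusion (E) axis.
Reading the render: the shape is a regular 10-sided prism (a cylinder approximated with 10 flat sides), circumscribed radius ≈ 6 mm, height ≈ 16 mm (dimensions read to the nearest mm from the axis ticks). For the g-code, the solid's height is divided into equal slices at the stated Δz and each level perimeter traced with G1 moves after a G0 lift.

; perimeter-only toolpath
G21 ; units = mm
G90 ; absolute positioning
G28 ; home
; layer 1
G0 Z2.000
G0 X12.000 Y6.000
G1 X10.854 Y9.527
G1 X7.854 Y11.706
G1 X4.146 Y11.706
G1 X1.146 Y9.527
G1 X0.000 Y6.000
G1 X1.146 Y2.473
G1 X4.146 Y0.294
G1 X7.854 Y0.294
G1 X10.854 Y2.473
G1 X12.000 Y6.000
; layer 2
G0 Z4.000
G0 X12.000 Y6.000
G1 X10.854 Y9.527
G1 X7.854 Y11.706
G1 X4.146 Y11.706
G1 X1.146 Y9.527
G1 X0.000 Y6.000
G1 X1.146 Y2.473
G1 X4.146 Y0.294
G1 X7.854 Y0.294
G1 X10.854 Y2.473
G1 X12.000 Y6.000
; layer 3
G0 Z6.000
G0 X12.000 Y6.000
G1 X10.854 Y9.527
G1 X7.854 Y11.706
G1 X4.146 Y11.706
G1 X1.146 Y9.527
G1 X0.000 Y6.000
G1 X1.146 Y2.473
G1 X4.146 Y0.294
G1 X7.854 Y0.294
G1 X10.854 Y2.473
G1 X12.000 Y6.000
; layer 4
G0 Z8.000
G0 X12.000 Y6.000
G1 X10.854 Y9.527
G1 X7.854 Y11.706
G1 X4.146 Y11.706
G1 X1.146 Y9.527
G1 X0.000 Y6.000
G1 X1.146 Y2.473
G1 X4.146 Y0.294
G1 X7.854 Y0.294
G1 X10.854 Y2.473
G1 X12.000 Y6.000
; layer 5
G0 Z10.000
G0 X12.000 Y6.000
G1 X10.854 Y9.527
G1 X7.854 Y11.706
G1 X4.146 Y11.706
G1 X1.146 Y9.527
G1 X0.000 Y6.000
G1 X1.146 Y2.473
G1 X4.146 Y0.294
G1 X7.854 Y0.294
G1 X10.854 Y2.473
G1 X12.000 Y6.000
; layer 6
G0 Z12.000
G0 X12.000 Y6.000
G1 X10.854 Y9.527
G1 X7.854 Y11.706
G1 X4.146 Y11.706
G1 X1.146 Y9.527
G1 X0.000 Y6.000
G1 X1.146 Y2.473
G1 X4.146 Y0.294
G1 X7.854 Y0.294
G1 X10.854 Y2.473
G1 X12.000 Y6.000
; layer 7
G0 Z14.000
G0 X12.000 Y6.000
G1 X10.854 Y9.527
G1 X7.854 Y11.706
G1 X4.146 Y11.706
G1 X1.146 Y9.527
G1 X0.000 Y6.000
G1 X1.146 Y2.473
G1 X4.146 Y0.294
G1 X7.854 Y0.294
G1 X10.854 Y2.473
G1 X12.000 Y6.000
; layer 8
G0 Z16.000
G0 X12.000 Y6.000
G1 X10.854 Y9.527
G1 X7.854 Y11.706
G1 X4.146 Y11.706
G1 X1.146 Y9.527
G1 X0.000 Y6.000
G1 X1.146 Y2.473
G1 X4.146 Y0.294
G1 X7.854 Y0.294
G1 X10.854 Y2.473
G1 X12.000 Y6.000
M2 ; end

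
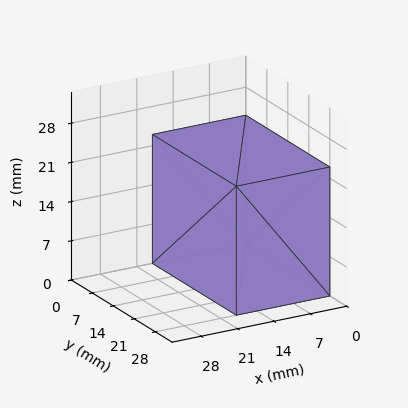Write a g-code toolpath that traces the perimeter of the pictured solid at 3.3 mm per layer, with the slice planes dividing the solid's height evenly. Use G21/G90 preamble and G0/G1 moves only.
Reading the render: the shape is a rectangular box, roughly 18 × 28 mm footprint and 23 mm tall (dimensions read to the nearest mm from the axis ticks). For the g-code, the solid's height is divided into equal slices at the stated Δz and each level perimeter traced with G1 moves after a G0 lift.

; perimeter-only toolpath
G21 ; units = mm
G90 ; absolute positioning
G28 ; home
; layer 1
G0 Z3.3
G0 X0.0 Y0.0
G1 X18.0 Y0.0
G1 X18.0 Y28.0
G1 X0.0 Y28.0
G1 X0.0 Y0.0
; layer 2
G0 Z6.6
G0 X0.0 Y0.0
G1 X18.0 Y0.0
G1 X18.0 Y28.0
G1 X0.0 Y28.0
G1 X0.0 Y0.0
; layer 3
G0 Z9.9
G0 X0.0 Y0.0
G1 X18.0 Y0.0
G1 X18.0 Y28.0
G1 X0.0 Y28.0
G1 X0.0 Y0.0
; layer 4
G0 Z13.1
G0 X0.0 Y0.0
G1 X18.0 Y0.0
G1 X18.0 Y28.0
G1 X0.0 Y28.0
G1 X0.0 Y0.0
; layer 5
G0 Z16.4
G0 X0.0 Y0.0
G1 X18.0 Y0.0
G1 X18.0 Y28.0
G1 X0.0 Y28.0
G1 X0.0 Y0.0
; layer 6
G0 Z19.7
G0 X0.0 Y0.0
G1 X18.0 Y0.0
G1 X18.0 Y28.0
G1 X0.0 Y28.0
G1 X0.0 Y0.0
; layer 7
G0 Z23.0
G0 X0.0 Y0.0
G1 X18.0 Y0.0
G1 X18.0 Y28.0
G1 X0.0 Y28.0
G1 X0.0 Y0.0
M2 ; end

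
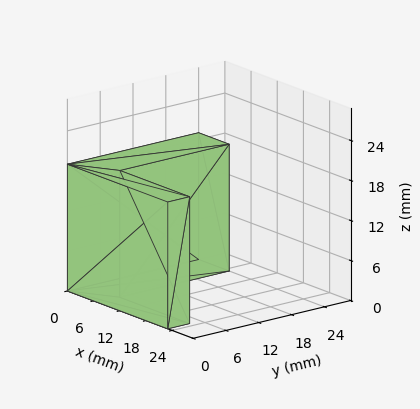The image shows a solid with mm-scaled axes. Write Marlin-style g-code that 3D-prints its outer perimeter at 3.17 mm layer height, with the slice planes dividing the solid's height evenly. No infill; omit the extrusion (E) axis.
Reading the render: the shape is an L-shaped prism: outer 23 × 24 mm, arm thicknesses ≈ 4 mm (horizontal) and 7 mm (vertical), extruded 19 mm in z (dimensions read to the nearest mm from the axis ticks). For the g-code, the solid's height is divided into equal slices at the stated Δz and each level perimeter traced with G1 moves after a G0 lift.

; perimeter-only toolpath
G21 ; units = mm
G90 ; absolute positioning
G28 ; home
; layer 1
G0 Z3.17
G0 X0.00 Y0.00
G1 X23.00 Y0.00
G1 X23.00 Y4.00
G1 X7.00 Y4.00
G1 X7.00 Y24.00
G1 X0.00 Y24.00
G1 X0.00 Y0.00
; layer 2
G0 Z6.33
G0 X0.00 Y0.00
G1 X23.00 Y0.00
G1 X23.00 Y4.00
G1 X7.00 Y4.00
G1 X7.00 Y24.00
G1 X0.00 Y24.00
G1 X0.00 Y0.00
; layer 3
G0 Z9.50
G0 X0.00 Y0.00
G1 X23.00 Y0.00
G1 X23.00 Y4.00
G1 X7.00 Y4.00
G1 X7.00 Y24.00
G1 X0.00 Y24.00
G1 X0.00 Y0.00
; layer 4
G0 Z12.67
G0 X0.00 Y0.00
G1 X23.00 Y0.00
G1 X23.00 Y4.00
G1 X7.00 Y4.00
G1 X7.00 Y24.00
G1 X0.00 Y24.00
G1 X0.00 Y0.00
; layer 5
G0 Z15.83
G0 X0.00 Y0.00
G1 X23.00 Y0.00
G1 X23.00 Y4.00
G1 X7.00 Y4.00
G1 X7.00 Y24.00
G1 X0.00 Y24.00
G1 X0.00 Y0.00
; layer 6
G0 Z19.00
G0 X0.00 Y0.00
G1 X23.00 Y0.00
G1 X23.00 Y4.00
G1 X7.00 Y4.00
G1 X7.00 Y24.00
G1 X0.00 Y24.00
G1 X0.00 Y0.00
M2 ; end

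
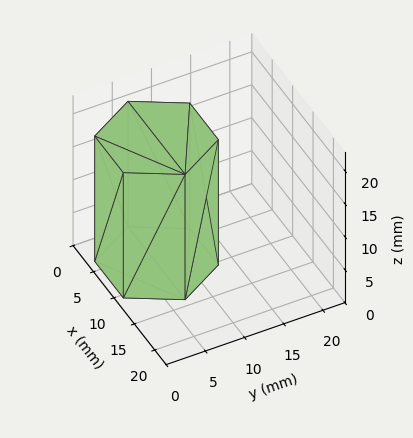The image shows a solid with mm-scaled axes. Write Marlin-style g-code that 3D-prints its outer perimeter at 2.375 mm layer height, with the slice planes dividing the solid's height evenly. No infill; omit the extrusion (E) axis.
Reading the render: the shape is a regular 6-sided prism (a cylinder approximated with 6 flat sides), circumscribed radius ≈ 7 mm, height ≈ 19 mm (dimensions read to the nearest mm from the axis ticks). For the g-code, the solid's height is divided into equal slices at the stated Δz and each level perimeter traced with G1 moves after a G0 lift.

; perimeter-only toolpath
G21 ; units = mm
G90 ; absolute positioning
G28 ; home
; layer 1
G0 Z2.375
G0 X14.000 Y7.000
G1 X10.500 Y13.062
G1 X3.500 Y13.062
G1 X0.000 Y7.000
G1 X3.500 Y0.938
G1 X10.500 Y0.938
G1 X14.000 Y7.000
; layer 2
G0 Z4.750
G0 X14.000 Y7.000
G1 X10.500 Y13.062
G1 X3.500 Y13.062
G1 X0.000 Y7.000
G1 X3.500 Y0.938
G1 X10.500 Y0.938
G1 X14.000 Y7.000
; layer 3
G0 Z7.125
G0 X14.000 Y7.000
G1 X10.500 Y13.062
G1 X3.500 Y13.062
G1 X0.000 Y7.000
G1 X3.500 Y0.938
G1 X10.500 Y0.938
G1 X14.000 Y7.000
; layer 4
G0 Z9.500
G0 X14.000 Y7.000
G1 X10.500 Y13.062
G1 X3.500 Y13.062
G1 X0.000 Y7.000
G1 X3.500 Y0.938
G1 X10.500 Y0.938
G1 X14.000 Y7.000
; layer 5
G0 Z11.875
G0 X14.000 Y7.000
G1 X10.500 Y13.062
G1 X3.500 Y13.062
G1 X0.000 Y7.000
G1 X3.500 Y0.938
G1 X10.500 Y0.938
G1 X14.000 Y7.000
; layer 6
G0 Z14.250
G0 X14.000 Y7.000
G1 X10.500 Y13.062
G1 X3.500 Y13.062
G1 X0.000 Y7.000
G1 X3.500 Y0.938
G1 X10.500 Y0.938
G1 X14.000 Y7.000
; layer 7
G0 Z16.625
G0 X14.000 Y7.000
G1 X10.500 Y13.062
G1 X3.500 Y13.062
G1 X0.000 Y7.000
G1 X3.500 Y0.938
G1 X10.500 Y0.938
G1 X14.000 Y7.000
; layer 8
G0 Z19.000
G0 X14.000 Y7.000
G1 X10.500 Y13.062
G1 X3.500 Y13.062
G1 X0.000 Y7.000
G1 X3.500 Y0.938
G1 X10.500 Y0.938
G1 X14.000 Y7.000
M2 ; end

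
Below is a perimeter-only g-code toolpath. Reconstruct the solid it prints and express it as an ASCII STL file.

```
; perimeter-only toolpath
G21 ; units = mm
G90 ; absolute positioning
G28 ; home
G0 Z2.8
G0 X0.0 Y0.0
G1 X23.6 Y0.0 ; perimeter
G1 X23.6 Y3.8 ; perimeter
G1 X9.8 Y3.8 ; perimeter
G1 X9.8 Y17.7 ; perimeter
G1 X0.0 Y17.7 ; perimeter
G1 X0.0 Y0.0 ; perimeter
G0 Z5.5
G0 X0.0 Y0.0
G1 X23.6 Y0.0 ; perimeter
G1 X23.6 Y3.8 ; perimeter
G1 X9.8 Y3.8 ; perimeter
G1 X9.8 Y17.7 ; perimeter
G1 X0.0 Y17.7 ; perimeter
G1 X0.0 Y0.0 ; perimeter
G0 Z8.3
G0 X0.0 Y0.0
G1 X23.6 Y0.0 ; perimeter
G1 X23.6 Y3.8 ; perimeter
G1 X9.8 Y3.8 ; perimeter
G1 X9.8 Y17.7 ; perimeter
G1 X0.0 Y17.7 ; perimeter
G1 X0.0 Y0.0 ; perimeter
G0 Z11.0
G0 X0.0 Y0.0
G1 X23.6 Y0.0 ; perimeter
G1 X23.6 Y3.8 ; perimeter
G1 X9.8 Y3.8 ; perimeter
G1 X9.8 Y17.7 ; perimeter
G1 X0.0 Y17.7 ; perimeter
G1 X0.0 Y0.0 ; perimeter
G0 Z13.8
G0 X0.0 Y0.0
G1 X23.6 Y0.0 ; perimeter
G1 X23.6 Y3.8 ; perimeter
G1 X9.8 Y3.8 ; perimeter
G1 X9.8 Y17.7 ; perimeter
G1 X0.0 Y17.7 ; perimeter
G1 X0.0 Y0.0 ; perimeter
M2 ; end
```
solid part
  facet normal 0.0000 0.0000 -1.0000
    outer loop
      vertex 23.6 3.8 0.0
      vertex 23.6 0.0 0.0
      vertex 0.0 0.0 0.0
    endloop
  endfacet
  facet normal 0.0000 0.0000 -1.0000
    outer loop
      vertex 9.8 3.8 0.0
      vertex 23.6 3.8 0.0
      vertex 0.0 0.0 0.0
    endloop
  endfacet
  facet normal 0.0000 0.0000 -1.0000
    outer loop
      vertex 9.8 17.7 0.0
      vertex 9.8 3.8 0.0
      vertex 0.0 0.0 0.0
    endloop
  endfacet
  facet normal 0.0000 0.0000 -1.0000
    outer loop
      vertex 0.0 17.7 0.0
      vertex 9.8 17.7 0.0
      vertex 0.0 0.0 0.0
    endloop
  endfacet
  facet normal 0.0000 0.0000 1.0000
    outer loop
      vertex 0.0 0.0 13.8
      vertex 23.6 0.0 13.8
      vertex 23.6 3.8 13.8
    endloop
  endfacet
  facet normal 0.0000 0.0000 1.0000
    outer loop
      vertex 0.0 0.0 13.8
      vertex 23.6 3.8 13.8
      vertex 9.8 3.8 13.8
    endloop
  endfacet
  facet normal 0.0000 0.0000 1.0000
    outer loop
      vertex 0.0 0.0 13.8
      vertex 9.8 3.8 13.8
      vertex 9.8 17.7 13.8
    endloop
  endfacet
  facet normal 0.0000 0.0000 1.0000
    outer loop
      vertex 0.0 0.0 13.8
      vertex 9.8 17.7 13.8
      vertex 0.0 17.7 13.8
    endloop
  endfacet
  facet normal 0.0000 -1.0000 0.0000
    outer loop
      vertex 0.0 0.0 0.0
      vertex 23.6 0.0 0.0
      vertex 23.6 0.0 13.8
    endloop
  endfacet
  facet normal 0.0000 -1.0000 0.0000
    outer loop
      vertex 0.0 0.0 0.0
      vertex 23.6 0.0 13.8
      vertex 0.0 0.0 13.8
    endloop
  endfacet
  facet normal 1.0000 0.0000 0.0000
    outer loop
      vertex 23.6 0.0 0.0
      vertex 23.6 3.8 0.0
      vertex 23.6 3.8 13.8
    endloop
  endfacet
  facet normal 1.0000 0.0000 0.0000
    outer loop
      vertex 23.6 0.0 0.0
      vertex 23.6 3.8 13.8
      vertex 23.6 0.0 13.8
    endloop
  endfacet
  facet normal 0.0000 1.0000 0.0000
    outer loop
      vertex 23.6 3.8 0.0
      vertex 9.8 3.8 0.0
      vertex 9.8 3.8 13.8
    endloop
  endfacet
  facet normal 0.0000 1.0000 0.0000
    outer loop
      vertex 23.6 3.8 0.0
      vertex 9.8 3.8 13.8
      vertex 23.6 3.8 13.8
    endloop
  endfacet
  facet normal 1.0000 0.0000 0.0000
    outer loop
      vertex 9.8 3.8 0.0
      vertex 9.8 17.7 0.0
      vertex 9.8 17.7 13.8
    endloop
  endfacet
  facet normal 1.0000 0.0000 0.0000
    outer loop
      vertex 9.8 3.8 0.0
      vertex 9.8 17.7 13.8
      vertex 9.8 3.8 13.8
    endloop
  endfacet
  facet normal 0.0000 1.0000 0.0000
    outer loop
      vertex 9.8 17.7 0.0
      vertex 0.0 17.7 0.0
      vertex 0.0 17.7 13.8
    endloop
  endfacet
  facet normal 0.0000 1.0000 0.0000
    outer loop
      vertex 9.8 17.7 0.0
      vertex 0.0 17.7 13.8
      vertex 9.8 17.7 13.8
    endloop
  endfacet
  facet normal -1.0000 0.0000 0.0000
    outer loop
      vertex 0.0 17.7 0.0
      vertex 0.0 0.0 0.0
      vertex 0.0 0.0 13.8
    endloop
  endfacet
  facet normal -1.0000 0.0000 0.0000
    outer loop
      vertex 0.0 17.7 0.0
      vertex 0.0 0.0 13.8
      vertex 0.0 17.7 13.8
    endloop
  endfacet
endsolid part

The G0 Z moves step by Δz≈2.8 mm. Every layer's G1 loop is the same polygon, so the solid is a straight extrusion of it from z=0 to z≈13.8. Closing with flat bottom and top caps and triangulating gives 20 facets — an L-shaped prism: outer 23.6 × 17.7 mm, arm thicknesses ≈ 3.8 mm (horizontal) and 9.8 mm (vertical), extruded 13.8 mm in z.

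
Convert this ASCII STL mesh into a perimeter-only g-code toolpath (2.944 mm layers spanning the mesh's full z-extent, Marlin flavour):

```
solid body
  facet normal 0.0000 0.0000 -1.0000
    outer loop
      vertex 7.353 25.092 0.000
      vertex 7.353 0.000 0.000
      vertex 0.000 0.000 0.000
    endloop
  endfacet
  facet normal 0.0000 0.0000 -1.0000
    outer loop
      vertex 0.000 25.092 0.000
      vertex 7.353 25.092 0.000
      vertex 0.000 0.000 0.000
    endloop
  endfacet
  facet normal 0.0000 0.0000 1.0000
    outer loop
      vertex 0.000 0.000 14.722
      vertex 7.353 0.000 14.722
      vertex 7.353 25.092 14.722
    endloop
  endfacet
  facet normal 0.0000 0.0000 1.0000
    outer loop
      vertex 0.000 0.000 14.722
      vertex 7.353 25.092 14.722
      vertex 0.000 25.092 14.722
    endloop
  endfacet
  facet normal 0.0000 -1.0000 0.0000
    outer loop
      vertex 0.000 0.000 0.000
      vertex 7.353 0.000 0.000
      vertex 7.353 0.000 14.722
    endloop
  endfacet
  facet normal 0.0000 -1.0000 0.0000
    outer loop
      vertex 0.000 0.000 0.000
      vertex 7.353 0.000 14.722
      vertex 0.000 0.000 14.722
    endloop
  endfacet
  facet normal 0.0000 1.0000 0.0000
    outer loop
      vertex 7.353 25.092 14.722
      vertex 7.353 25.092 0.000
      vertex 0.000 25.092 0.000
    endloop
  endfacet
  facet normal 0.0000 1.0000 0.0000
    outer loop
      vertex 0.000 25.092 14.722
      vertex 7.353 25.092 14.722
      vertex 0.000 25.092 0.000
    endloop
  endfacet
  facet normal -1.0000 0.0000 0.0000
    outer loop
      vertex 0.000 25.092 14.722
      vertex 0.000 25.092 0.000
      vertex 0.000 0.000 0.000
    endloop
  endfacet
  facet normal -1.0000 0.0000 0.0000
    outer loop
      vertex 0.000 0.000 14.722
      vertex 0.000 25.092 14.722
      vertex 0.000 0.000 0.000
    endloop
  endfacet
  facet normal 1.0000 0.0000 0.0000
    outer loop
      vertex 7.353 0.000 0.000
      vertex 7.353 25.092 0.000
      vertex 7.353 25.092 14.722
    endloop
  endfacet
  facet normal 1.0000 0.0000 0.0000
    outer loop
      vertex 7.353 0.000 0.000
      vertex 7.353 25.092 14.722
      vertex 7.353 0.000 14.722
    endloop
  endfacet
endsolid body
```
; perimeter-only toolpath
G21 ; units = mm
G90 ; absolute positioning
G28 ; home
; layer 1
G0 Z2.944
G0 X0.000 Y0.000
G1 X7.353 Y0.000
G1 X7.353 Y25.092
G1 X0.000 Y25.092
G1 X0.000 Y0.000
; layer 2
G0 Z5.889
G0 X0.000 Y0.000
G1 X7.353 Y0.000
G1 X7.353 Y25.092
G1 X0.000 Y25.092
G1 X0.000 Y0.000
; layer 3
G0 Z8.833
G0 X0.000 Y0.000
G1 X7.353 Y0.000
G1 X7.353 Y25.092
G1 X0.000 Y25.092
G1 X0.000 Y0.000
; layer 4
G0 Z11.778
G0 X0.000 Y0.000
G1 X7.353 Y0.000
G1 X7.353 Y25.092
G1 X0.000 Y25.092
G1 X0.000 Y0.000
; layer 5
G0 Z14.722
G0 X0.000 Y0.000
G1 X7.353 Y0.000
G1 X7.353 Y25.092
G1 X0.000 Y25.092
G1 X0.000 Y0.000
M2 ; end

The solid is a rectangular box, roughly 7.35 × 25.1 mm footprint and 14.7 mm tall. Slicing at Δz = 2.944 mm — 5 equal slices spanning the solid's height, so layer i sits at z = i·h/5 — gives 5 non-empty perimeters. Each is a 4-segment closed polygon; G0 lifts to the layer z and rapids to the start vertex, then G1 traces the edges.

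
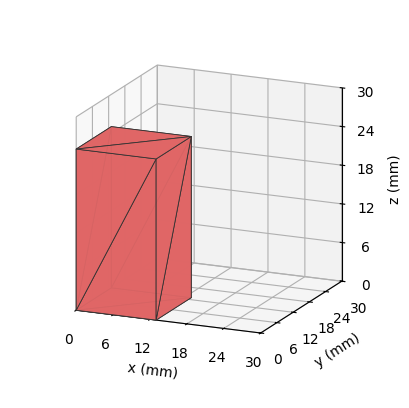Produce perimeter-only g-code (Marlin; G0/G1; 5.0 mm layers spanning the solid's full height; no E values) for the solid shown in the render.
Reading the render: the shape is a rectangular box, roughly 13 × 13 mm footprint and 25 mm tall (dimensions read to the nearest mm from the axis ticks). For the g-code, the solid's height is divided into equal slices at the stated Δz and each level perimeter traced with G1 moves after a G0 lift.

; perimeter-only toolpath
G21 ; units = mm
G90 ; absolute positioning
G28 ; home
; layer 1
G0 Z5.0
G0 X0.0 Y0.0
G1 X13.0 Y0.0
G1 X13.0 Y13.0
G1 X0.0 Y13.0
G1 X0.0 Y0.0
; layer 2
G0 Z10.0
G0 X0.0 Y0.0
G1 X13.0 Y0.0
G1 X13.0 Y13.0
G1 X0.0 Y13.0
G1 X0.0 Y0.0
; layer 3
G0 Z15.0
G0 X0.0 Y0.0
G1 X13.0 Y0.0
G1 X13.0 Y13.0
G1 X0.0 Y13.0
G1 X0.0 Y0.0
; layer 4
G0 Z20.0
G0 X0.0 Y0.0
G1 X13.0 Y0.0
G1 X13.0 Y13.0
G1 X0.0 Y13.0
G1 X0.0 Y0.0
; layer 5
G0 Z25.0
G0 X0.0 Y0.0
G1 X13.0 Y0.0
G1 X13.0 Y13.0
G1 X0.0 Y13.0
G1 X0.0 Y0.0
M2 ; end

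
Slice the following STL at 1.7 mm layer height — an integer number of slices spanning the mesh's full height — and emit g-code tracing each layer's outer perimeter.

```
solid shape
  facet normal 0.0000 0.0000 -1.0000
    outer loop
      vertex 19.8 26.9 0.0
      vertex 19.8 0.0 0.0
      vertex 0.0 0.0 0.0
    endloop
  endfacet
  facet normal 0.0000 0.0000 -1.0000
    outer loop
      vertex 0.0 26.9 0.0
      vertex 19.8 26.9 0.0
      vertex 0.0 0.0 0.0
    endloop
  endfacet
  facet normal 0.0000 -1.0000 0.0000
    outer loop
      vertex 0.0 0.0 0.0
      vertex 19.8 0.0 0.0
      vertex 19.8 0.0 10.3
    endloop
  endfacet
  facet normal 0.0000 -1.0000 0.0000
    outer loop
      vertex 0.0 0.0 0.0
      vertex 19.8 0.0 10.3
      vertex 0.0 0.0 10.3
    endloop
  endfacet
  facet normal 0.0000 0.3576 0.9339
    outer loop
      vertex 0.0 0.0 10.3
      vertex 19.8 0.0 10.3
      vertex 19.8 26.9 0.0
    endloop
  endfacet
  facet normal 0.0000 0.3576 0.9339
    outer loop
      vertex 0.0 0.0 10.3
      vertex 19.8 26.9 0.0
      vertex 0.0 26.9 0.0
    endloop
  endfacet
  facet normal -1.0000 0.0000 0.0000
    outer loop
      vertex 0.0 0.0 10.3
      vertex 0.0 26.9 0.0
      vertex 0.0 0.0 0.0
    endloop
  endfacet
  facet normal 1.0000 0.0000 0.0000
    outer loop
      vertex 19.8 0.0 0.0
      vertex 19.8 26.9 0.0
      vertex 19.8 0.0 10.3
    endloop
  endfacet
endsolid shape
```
; perimeter-only toolpath
G21 ; units = mm
G90 ; absolute positioning
G28 ; home
; layer 1
G0 Z1.7
G0 X0.0 Y0.0
G1 X19.8 Y0.0
G1 X19.8 Y22.4
G1 X0.0 Y22.4
G1 X0.0 Y0.0
; layer 2
G0 Z3.4
G0 X0.0 Y0.0
G1 X19.8 Y0.0
G1 X19.8 Y17.9
G1 X0.0 Y17.9
G1 X0.0 Y0.0
; layer 3
G0 Z5.2
G0 X0.0 Y0.0
G1 X19.8 Y0.0
G1 X19.8 Y13.4
G1 X0.0 Y13.4
G1 X0.0 Y0.0
; layer 4
G0 Z6.9
G0 X0.0 Y0.0
G1 X19.8 Y0.0
G1 X19.8 Y9.0
G1 X0.0 Y9.0
G1 X0.0 Y0.0
; layer 5
G0 Z8.6
G0 X0.0 Y0.0
G1 X19.8 Y0.0
G1 X19.8 Y4.5
G1 X0.0 Y4.5
G1 X0.0 Y0.0
M2 ; end

The solid is a wedge (ramp): 19.8 × 26.9 mm base, rising to 10.3 mm along the y=0 edge and sloping linearly to z=0 at y=26.9. Slicing at Δz = 1.7 mm — 6 equal slices spanning the solid's height, so layer i sits at z = i·h/6 — gives 5 non-empty perimeters. Each is a 4-segment closed polygon; G0 lifts to the layer z and rapids to the start vertex, then G1 traces the edges. The cross-section shrinks linearly with z (the slice at the apex is degenerate and omitted).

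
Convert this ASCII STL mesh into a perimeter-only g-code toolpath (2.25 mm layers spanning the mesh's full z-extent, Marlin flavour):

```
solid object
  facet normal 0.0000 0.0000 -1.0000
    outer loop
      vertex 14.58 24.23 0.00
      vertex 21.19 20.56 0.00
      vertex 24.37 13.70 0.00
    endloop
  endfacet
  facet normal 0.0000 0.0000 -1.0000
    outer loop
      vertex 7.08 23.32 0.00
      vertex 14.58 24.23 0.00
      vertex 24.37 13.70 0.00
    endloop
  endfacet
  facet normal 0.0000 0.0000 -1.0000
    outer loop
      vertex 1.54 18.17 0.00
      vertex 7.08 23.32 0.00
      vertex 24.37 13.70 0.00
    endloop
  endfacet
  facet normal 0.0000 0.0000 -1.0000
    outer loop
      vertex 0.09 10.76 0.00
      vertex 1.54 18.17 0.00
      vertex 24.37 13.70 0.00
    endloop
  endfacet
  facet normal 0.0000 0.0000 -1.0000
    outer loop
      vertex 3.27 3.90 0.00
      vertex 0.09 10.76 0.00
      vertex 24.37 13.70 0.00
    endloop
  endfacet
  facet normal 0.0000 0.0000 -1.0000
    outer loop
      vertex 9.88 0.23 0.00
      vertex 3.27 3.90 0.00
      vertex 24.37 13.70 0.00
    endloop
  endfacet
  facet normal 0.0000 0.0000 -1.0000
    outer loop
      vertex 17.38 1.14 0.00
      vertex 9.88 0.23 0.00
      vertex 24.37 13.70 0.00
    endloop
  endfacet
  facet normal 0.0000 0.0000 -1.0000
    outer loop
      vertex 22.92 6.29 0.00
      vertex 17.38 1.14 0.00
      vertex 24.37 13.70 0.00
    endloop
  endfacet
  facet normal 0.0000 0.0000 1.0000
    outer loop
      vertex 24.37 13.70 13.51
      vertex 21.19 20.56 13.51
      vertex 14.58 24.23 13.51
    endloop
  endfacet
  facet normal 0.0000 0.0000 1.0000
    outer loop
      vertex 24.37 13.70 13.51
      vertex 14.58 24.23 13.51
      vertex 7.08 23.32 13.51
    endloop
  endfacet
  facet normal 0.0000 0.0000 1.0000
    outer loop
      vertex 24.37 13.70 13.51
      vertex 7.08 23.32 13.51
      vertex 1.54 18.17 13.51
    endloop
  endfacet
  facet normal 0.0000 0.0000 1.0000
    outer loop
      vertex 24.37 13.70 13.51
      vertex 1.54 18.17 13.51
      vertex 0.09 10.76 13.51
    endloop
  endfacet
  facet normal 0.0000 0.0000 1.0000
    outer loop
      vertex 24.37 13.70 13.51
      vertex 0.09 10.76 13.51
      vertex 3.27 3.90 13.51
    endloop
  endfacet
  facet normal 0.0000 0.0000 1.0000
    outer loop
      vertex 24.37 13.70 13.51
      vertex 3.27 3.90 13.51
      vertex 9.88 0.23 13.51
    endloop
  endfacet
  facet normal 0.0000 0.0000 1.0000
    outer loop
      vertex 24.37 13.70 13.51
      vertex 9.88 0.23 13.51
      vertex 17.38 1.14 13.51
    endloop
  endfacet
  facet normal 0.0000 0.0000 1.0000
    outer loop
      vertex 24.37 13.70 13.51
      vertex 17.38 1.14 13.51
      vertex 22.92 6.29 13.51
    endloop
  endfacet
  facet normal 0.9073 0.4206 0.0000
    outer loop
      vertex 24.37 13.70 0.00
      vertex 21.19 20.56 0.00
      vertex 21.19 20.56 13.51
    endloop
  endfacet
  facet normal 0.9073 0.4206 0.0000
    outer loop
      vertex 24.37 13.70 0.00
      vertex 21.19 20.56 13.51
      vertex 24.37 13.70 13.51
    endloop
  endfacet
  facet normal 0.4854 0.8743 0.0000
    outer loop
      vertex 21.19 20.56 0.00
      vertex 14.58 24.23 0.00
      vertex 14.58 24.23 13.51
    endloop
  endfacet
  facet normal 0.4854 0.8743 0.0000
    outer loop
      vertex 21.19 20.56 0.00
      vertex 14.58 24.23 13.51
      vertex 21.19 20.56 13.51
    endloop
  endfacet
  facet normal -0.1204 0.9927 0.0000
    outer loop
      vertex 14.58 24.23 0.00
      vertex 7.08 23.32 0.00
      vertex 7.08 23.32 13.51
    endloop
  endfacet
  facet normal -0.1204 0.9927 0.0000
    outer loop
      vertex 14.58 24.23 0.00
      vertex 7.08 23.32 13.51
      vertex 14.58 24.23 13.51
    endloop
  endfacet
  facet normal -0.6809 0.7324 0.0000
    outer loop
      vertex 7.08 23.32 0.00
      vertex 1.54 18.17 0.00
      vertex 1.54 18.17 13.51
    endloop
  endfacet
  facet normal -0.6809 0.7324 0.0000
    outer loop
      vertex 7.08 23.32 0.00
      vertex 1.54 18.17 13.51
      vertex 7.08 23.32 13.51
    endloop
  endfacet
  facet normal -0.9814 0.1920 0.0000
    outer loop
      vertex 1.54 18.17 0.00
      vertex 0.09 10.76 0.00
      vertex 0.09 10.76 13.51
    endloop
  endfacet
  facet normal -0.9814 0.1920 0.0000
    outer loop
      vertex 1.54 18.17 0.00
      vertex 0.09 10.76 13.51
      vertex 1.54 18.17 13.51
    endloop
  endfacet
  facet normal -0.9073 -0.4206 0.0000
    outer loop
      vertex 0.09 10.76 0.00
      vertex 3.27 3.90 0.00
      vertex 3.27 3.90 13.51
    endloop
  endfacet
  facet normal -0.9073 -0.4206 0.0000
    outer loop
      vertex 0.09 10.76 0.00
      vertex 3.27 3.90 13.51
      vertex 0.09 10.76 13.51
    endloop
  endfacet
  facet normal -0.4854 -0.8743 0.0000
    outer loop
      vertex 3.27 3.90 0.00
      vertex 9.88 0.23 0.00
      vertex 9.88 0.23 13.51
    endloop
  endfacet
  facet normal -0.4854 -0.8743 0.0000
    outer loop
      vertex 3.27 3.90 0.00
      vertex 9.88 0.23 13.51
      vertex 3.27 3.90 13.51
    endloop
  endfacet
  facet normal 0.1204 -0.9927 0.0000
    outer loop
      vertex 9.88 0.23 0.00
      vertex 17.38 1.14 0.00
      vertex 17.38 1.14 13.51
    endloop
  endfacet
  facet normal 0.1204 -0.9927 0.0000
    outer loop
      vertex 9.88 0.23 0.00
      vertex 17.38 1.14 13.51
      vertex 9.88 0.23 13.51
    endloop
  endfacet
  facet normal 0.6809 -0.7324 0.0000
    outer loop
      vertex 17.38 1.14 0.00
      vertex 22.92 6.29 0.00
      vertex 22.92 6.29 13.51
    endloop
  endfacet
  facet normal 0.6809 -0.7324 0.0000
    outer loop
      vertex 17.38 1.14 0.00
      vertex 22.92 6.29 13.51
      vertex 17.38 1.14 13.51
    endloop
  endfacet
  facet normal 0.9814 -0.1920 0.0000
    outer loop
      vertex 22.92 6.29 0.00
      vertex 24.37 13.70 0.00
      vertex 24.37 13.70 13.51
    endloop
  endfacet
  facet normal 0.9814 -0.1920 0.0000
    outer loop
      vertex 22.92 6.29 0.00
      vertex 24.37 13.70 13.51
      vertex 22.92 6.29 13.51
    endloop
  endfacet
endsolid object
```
; perimeter-only toolpath
G21 ; units = mm
G90 ; absolute positioning
G28 ; home
; layer 1
G0 Z2.25
G0 X24.37 Y13.70
G1 X21.19 Y20.56
G1 X14.58 Y24.23
G1 X7.08 Y23.32
G1 X1.54 Y18.17
G1 X0.09 Y10.76
G1 X3.27 Y3.90
G1 X9.88 Y0.23
G1 X17.38 Y1.14
G1 X22.92 Y6.29
G1 X24.37 Y13.70
; layer 2
G0 Z4.50
G0 X24.37 Y13.70
G1 X21.19 Y20.56
G1 X14.58 Y24.23
G1 X7.08 Y23.32
G1 X1.54 Y18.17
G1 X0.09 Y10.76
G1 X3.27 Y3.90
G1 X9.88 Y0.23
G1 X17.38 Y1.14
G1 X22.92 Y6.29
G1 X24.37 Y13.70
; layer 3
G0 Z6.75
G0 X24.37 Y13.70
G1 X21.19 Y20.56
G1 X14.58 Y24.23
G1 X7.08 Y23.32
G1 X1.54 Y18.17
G1 X0.09 Y10.76
G1 X3.27 Y3.90
G1 X9.88 Y0.23
G1 X17.38 Y1.14
G1 X22.92 Y6.29
G1 X24.37 Y13.70
; layer 4
G0 Z9.01
G0 X24.37 Y13.70
G1 X21.19 Y20.56
G1 X14.58 Y24.23
G1 X7.08 Y23.32
G1 X1.54 Y18.17
G1 X0.09 Y10.76
G1 X3.27 Y3.90
G1 X9.88 Y0.23
G1 X17.38 Y1.14
G1 X22.92 Y6.29
G1 X24.37 Y13.70
; layer 5
G0 Z11.26
G0 X24.37 Y13.70
G1 X21.19 Y20.56
G1 X14.58 Y24.23
G1 X7.08 Y23.32
G1 X1.54 Y18.17
G1 X0.09 Y10.76
G1 X3.27 Y3.90
G1 X9.88 Y0.23
G1 X17.38 Y1.14
G1 X22.92 Y6.29
G1 X24.37 Y13.70
; layer 6
G0 Z13.51
G0 X24.37 Y13.70
G1 X21.19 Y20.56
G1 X14.58 Y24.23
G1 X7.08 Y23.32
G1 X1.54 Y18.17
G1 X0.09 Y10.76
G1 X3.27 Y3.90
G1 X9.88 Y0.23
G1 X17.38 Y1.14
G1 X22.92 Y6.29
G1 X24.37 Y13.70
M2 ; end

The solid is a regular 10-sided prism (a cylinder approximated with 10 flat sides), circumscribed radius ≈ 12.2 mm, height ≈ 13.5 mm. Slicing at Δz = 2.25 mm — 6 equal slices spanning the solid's height, so layer i sits at z = i·h/6 — gives 6 non-empty perimeters. Each is a 10-segment closed polygon; G0 lifts to the layer z and rapids to the start vertex, then G1 traces the edges.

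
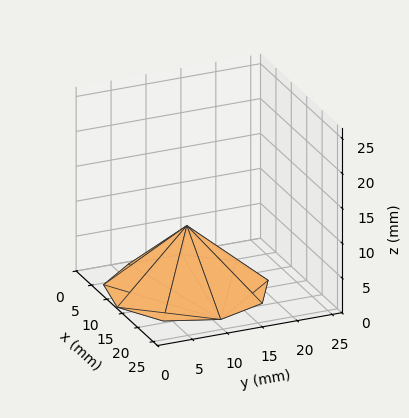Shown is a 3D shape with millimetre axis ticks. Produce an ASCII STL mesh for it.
Reading the render: the shape is a regular 9-sided pyramid, base circumscribed radius ≈ 11 mm, apex at z ≈ 9 mm (dimensions read to the nearest mm from the axis ticks). For the STL, each face is triangulated and given an outward normal.

solid part
  facet normal 0.0000 0.0000 -1.0000
    outer loop
      vertex 12.9 21.8 0.0
      vertex 19.4 18.1 0.0
      vertex 22.0 11.0 0.0
    endloop
  endfacet
  facet normal 0.0000 0.0000 -1.0000
    outer loop
      vertex 5.5 20.5 0.0
      vertex 12.9 21.8 0.0
      vertex 22.0 11.0 0.0
    endloop
  endfacet
  facet normal 0.0000 0.0000 -1.0000
    outer loop
      vertex 0.7 14.8 0.0
      vertex 5.5 20.5 0.0
      vertex 22.0 11.0 0.0
    endloop
  endfacet
  facet normal 0.0000 0.0000 -1.0000
    outer loop
      vertex 0.7 7.2 0.0
      vertex 0.7 14.8 0.0
      vertex 22.0 11.0 0.0
    endloop
  endfacet
  facet normal 0.0000 0.0000 -1.0000
    outer loop
      vertex 5.5 1.5 0.0
      vertex 0.7 7.2 0.0
      vertex 22.0 11.0 0.0
    endloop
  endfacet
  facet normal 0.0000 0.0000 -1.0000
    outer loop
      vertex 12.9 0.2 0.0
      vertex 5.5 1.5 0.0
      vertex 22.0 11.0 0.0
    endloop
  endfacet
  facet normal 0.0000 0.0000 -1.0000
    outer loop
      vertex 19.4 3.9 0.0
      vertex 12.9 0.2 0.0
      vertex 22.0 11.0 0.0
    endloop
  endfacet
  facet normal 0.6169 0.2259 0.7540
    outer loop
      vertex 22.0 11.0 0.0
      vertex 19.4 18.1 0.0
      vertex 11.0 11.0 9.0
    endloop
  endfacet
  facet normal 0.3250 0.5710 0.7538
    outer loop
      vertex 19.4 18.1 0.0
      vertex 12.9 21.8 0.0
      vertex 11.0 11.0 9.0
    endloop
  endfacet
  facet normal -0.1138 0.6478 0.7533
    outer loop
      vertex 12.9 21.8 0.0
      vertex 5.5 20.5 0.0
      vertex 11.0 11.0 9.0
    endloop
  endfacet
  facet normal -0.5026 0.4232 0.7539
    outer loop
      vertex 5.5 20.5 0.0
      vertex 0.7 14.8 0.0
      vertex 11.0 11.0 9.0
    endloop
  endfacet
  facet normal -0.6580 0.0000 0.7530
    outer loop
      vertex 0.7 14.8 0.0
      vertex 0.7 7.2 0.0
      vertex 11.0 11.0 9.0
    endloop
  endfacet
  facet normal -0.5026 -0.4232 0.7539
    outer loop
      vertex 0.7 7.2 0.0
      vertex 5.5 1.5 0.0
      vertex 11.0 11.0 9.0
    endloop
  endfacet
  facet normal -0.1138 -0.6478 0.7533
    outer loop
      vertex 5.5 1.5 0.0
      vertex 12.9 0.2 0.0
      vertex 11.0 11.0 9.0
    endloop
  endfacet
  facet normal 0.3250 -0.5710 0.7538
    outer loop
      vertex 12.9 0.2 0.0
      vertex 19.4 3.9 0.0
      vertex 11.0 11.0 9.0
    endloop
  endfacet
  facet normal 0.6169 -0.2259 0.7540
    outer loop
      vertex 19.4 3.9 0.0
      vertex 22.0 11.0 0.0
      vertex 11.0 11.0 9.0
    endloop
  endfacet
endsolid part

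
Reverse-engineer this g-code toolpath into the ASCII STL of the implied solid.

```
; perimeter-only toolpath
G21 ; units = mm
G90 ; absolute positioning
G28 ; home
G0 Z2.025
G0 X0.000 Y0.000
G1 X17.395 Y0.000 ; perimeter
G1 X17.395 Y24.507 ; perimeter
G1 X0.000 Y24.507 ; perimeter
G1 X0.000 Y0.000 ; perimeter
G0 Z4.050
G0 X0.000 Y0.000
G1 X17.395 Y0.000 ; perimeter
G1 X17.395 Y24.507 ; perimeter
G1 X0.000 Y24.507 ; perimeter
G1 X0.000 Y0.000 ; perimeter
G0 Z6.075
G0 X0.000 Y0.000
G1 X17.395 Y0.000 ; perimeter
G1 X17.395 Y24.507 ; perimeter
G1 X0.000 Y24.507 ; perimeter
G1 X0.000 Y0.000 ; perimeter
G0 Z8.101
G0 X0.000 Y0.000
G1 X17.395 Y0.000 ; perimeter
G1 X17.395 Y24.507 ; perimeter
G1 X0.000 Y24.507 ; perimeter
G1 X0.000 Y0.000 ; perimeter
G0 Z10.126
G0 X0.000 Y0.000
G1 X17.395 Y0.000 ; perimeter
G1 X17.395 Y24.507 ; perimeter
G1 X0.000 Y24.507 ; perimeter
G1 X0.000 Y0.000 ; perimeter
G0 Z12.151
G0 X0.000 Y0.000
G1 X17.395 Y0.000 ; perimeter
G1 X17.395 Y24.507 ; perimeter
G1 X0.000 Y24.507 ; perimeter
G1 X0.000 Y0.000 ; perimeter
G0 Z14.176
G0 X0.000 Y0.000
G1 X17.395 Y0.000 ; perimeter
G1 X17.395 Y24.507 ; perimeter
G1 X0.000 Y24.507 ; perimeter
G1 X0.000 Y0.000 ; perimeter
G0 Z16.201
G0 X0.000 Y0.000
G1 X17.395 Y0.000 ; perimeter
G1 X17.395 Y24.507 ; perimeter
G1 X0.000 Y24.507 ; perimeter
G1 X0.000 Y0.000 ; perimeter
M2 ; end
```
solid part
  facet normal 0.0000 0.0000 -1.0000
    outer loop
      vertex 17.395 24.507 0.000
      vertex 17.395 0.000 0.000
      vertex 0.000 0.000 0.000
    endloop
  endfacet
  facet normal 0.0000 0.0000 -1.0000
    outer loop
      vertex 0.000 24.507 0.000
      vertex 17.395 24.507 0.000
      vertex 0.000 0.000 0.000
    endloop
  endfacet
  facet normal 0.0000 0.0000 1.0000
    outer loop
      vertex 0.000 0.000 16.201
      vertex 17.395 0.000 16.201
      vertex 17.395 24.507 16.201
    endloop
  endfacet
  facet normal 0.0000 0.0000 1.0000
    outer loop
      vertex 0.000 0.000 16.201
      vertex 17.395 24.507 16.201
      vertex 0.000 24.507 16.201
    endloop
  endfacet
  facet normal 0.0000 -1.0000 0.0000
    outer loop
      vertex 0.000 0.000 0.000
      vertex 17.395 0.000 0.000
      vertex 17.395 0.000 16.201
    endloop
  endfacet
  facet normal 0.0000 -1.0000 0.0000
    outer loop
      vertex 0.000 0.000 0.000
      vertex 17.395 0.000 16.201
      vertex 0.000 0.000 16.201
    endloop
  endfacet
  facet normal 0.0000 1.0000 0.0000
    outer loop
      vertex 17.395 24.507 16.201
      vertex 17.395 24.507 0.000
      vertex 0.000 24.507 0.000
    endloop
  endfacet
  facet normal 0.0000 1.0000 0.0000
    outer loop
      vertex 0.000 24.507 16.201
      vertex 17.395 24.507 16.201
      vertex 0.000 24.507 0.000
    endloop
  endfacet
  facet normal -1.0000 0.0000 0.0000
    outer loop
      vertex 0.000 24.507 16.201
      vertex 0.000 24.507 0.000
      vertex 0.000 0.000 0.000
    endloop
  endfacet
  facet normal -1.0000 0.0000 0.0000
    outer loop
      vertex 0.000 0.000 16.201
      vertex 0.000 24.507 16.201
      vertex 0.000 0.000 0.000
    endloop
  endfacet
  facet normal 1.0000 0.0000 0.0000
    outer loop
      vertex 17.395 0.000 0.000
      vertex 17.395 24.507 0.000
      vertex 17.395 24.507 16.201
    endloop
  endfacet
  facet normal 1.0000 0.0000 0.0000
    outer loop
      vertex 17.395 0.000 0.000
      vertex 17.395 24.507 16.201
      vertex 17.395 0.000 16.201
    endloop
  endfacet
endsolid part

The G0 Z moves step by Δz≈2.025 mm. Every layer's G1 loop is the same polygon, so the solid is a straight extrusion of it from z=0 to z≈16.2. Closing with flat bottom and top caps and triangulating gives 12 facets — a rectangular box, roughly 17.4 × 24.5 mm footprint and 16.2 mm tall.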